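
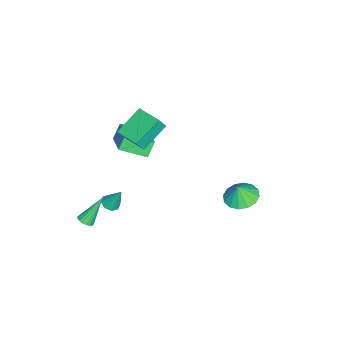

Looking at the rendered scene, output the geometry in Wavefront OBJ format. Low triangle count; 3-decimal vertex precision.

v -4.351 -2.407 0.03
v -3.94 -3.955 0.737
v -2.661 -1.569 0.882
v -2.25 -3.116 1.589
v -3.77 -2.664 -0.869
v -3.359 -4.211 -0.162
v -2.08 -1.825 -0.017
v -1.669 -3.373 0.69
v -0.589 -3.083 3.44
v -2.019 -2.239 4.405
v -0.95 -2.779 2.639
v -2.38 -1.935 3.603
v 0.28 -1.745 3.557
v -1.15 -0.901 4.521
v -0.081 -1.441 2.755
v -1.511 -0.597 3.72
v -0.893 3.814 -0.899
v 0.108 3.902 -1.072
v -0.707 3.646 0.099
v -0.054 4.391 -0.959
v -0.442 4.726 -0.83
v -0.95 4.817 -0.719
v -1.443 4.639 -0.657
v -1.789 4.24 -0.66
v -1.895 3.727 -0.727
v -1.733 3.238 -0.84
v -1.345 2.903 -0.969
v -0.837 2.812 -1.079
v -0.344 2.99 -1.142
v 0.002 3.389 -1.139
v 0.933 -3.094 -1.568
v 1.453 -2.886 -1.718
v 1.047 -2.426 -0.252
v 1.123 -2.612 -1.829
v 0.681 -2.619 -1.787
v 0.387 -2.905 -1.616
v 0.412 -3.301 -1.418
v 0.743 -3.576 -1.307
v 1.185 -3.568 -1.349
v 1.479 -3.283 -1.52
v 3.155 -3.83 -1.092
v 3.506 -4.045 -0.808
v 2.385 -3.07 0.432
v 3.598 -3.848 -0.86
v 3.601 -3.649 -0.958
v 3.517 -3.485 -1.082
v 3.36 -3.39 -1.209
v 3.163 -3.381 -1.312
v 2.965 -3.462 -1.372
v 2.804 -3.616 -1.377
v 2.713 -3.812 -1.325
v 2.709 -4.012 -1.227
v 2.794 -4.176 -1.102
v 2.95 -4.271 -0.976
v 3.147 -4.279 -0.872
v 3.346 -4.198 -0.812
f 2 4 1
f 5 2 1
f 1 4 3
f 3 5 1
f 2 8 4
f 6 2 5
f 6 8 2
f 4 8 3
f 7 5 3
f 3 8 7
f 7 6 5
f 8 6 7
f 10 12 9
f 13 10 9
f 9 12 11
f 11 13 9
f 10 16 12
f 14 10 13
f 14 16 10
f 12 16 11
f 15 13 11
f 11 16 15
f 15 14 13
f 16 14 15
f 18 17 20
f 18 20 19
f 20 17 21
f 20 21 19
f 21 17 22
f 21 22 19
f 22 17 23
f 22 23 19
f 23 17 24
f 23 24 19
f 24 17 25
f 24 25 19
f 25 17 26
f 25 26 19
f 26 17 27
f 26 27 19
f 27 17 28
f 27 28 19
f 28 17 29
f 28 29 19
f 29 17 30
f 29 30 19
f 30 17 18
f 30 18 19
f 32 31 34
f 32 34 33
f 34 31 35
f 34 35 33
f 35 31 36
f 35 36 33
f 36 31 37
f 36 37 33
f 37 31 38
f 37 38 33
f 38 31 39
f 38 39 33
f 39 31 40
f 39 40 33
f 40 31 32
f 40 32 33
f 42 41 44
f 42 44 43
f 44 41 45
f 44 45 43
f 45 41 46
f 45 46 43
f 46 41 47
f 46 47 43
f 47 41 48
f 47 48 43
f 48 41 49
f 48 49 43
f 49 41 50
f 49 50 43
f 50 41 51
f 50 51 43
f 51 41 52
f 51 52 43
f 52 41 53
f 52 53 43
f 53 41 54
f 53 54 43
f 54 41 55
f 54 55 43
f 55 41 56
f 55 56 43
f 56 41 42
f 56 42 43



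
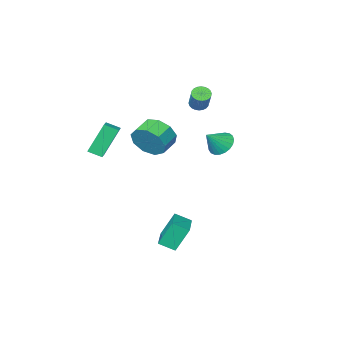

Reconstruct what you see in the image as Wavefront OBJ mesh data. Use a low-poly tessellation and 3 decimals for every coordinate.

v 0.772 -1.419 2.604
v 1.258 -1.804 3.476
v 0.294 -2.266 3.809
v -0.192 -1.881 2.936
v 0.986 -1.138 3.614
v 0.022 -1.601 3.947
v 0.614 -0.604 3.279
v -0.35 -1.067 3.612
v 0.316 -0.451 2.628
v -0.648 -0.914 2.961
v 0.231 -0.751 1.966
v -0.733 -1.213 2.299
v 0.4 -1.363 1.602
v -0.564 -1.826 1.935
v 0.742 -2.002 1.707
v -0.222 -2.464 2.04
v 1.099 -2.367 2.231
v 0.134 -2.83 2.564
v 1.302 -2.289 2.93
v 0.338 -2.752 3.263
v 1.152 2.174 -2.839
v 0.462 2.4 -1.47
v 2.124 3.569 -2.58
v 1.434 3.796 -1.211
v 1.826 1.624 -2.409
v 1.136 1.851 -1.04
v 2.798 3.02 -2.15
v 2.108 3.246 -0.781
v 2.857 -2.318 1.848
v 1.901 -2.26 3.569
v 3.35 -1.619 2.098
v 2.394 -1.562 3.819
v 3.426 -2.838 2.181
v 2.47 -2.781 3.902
v 3.919 -2.14 2.431
v 2.963 -2.082 4.152
v -4.143 -4.42 3.097
v -3.649 -4.662 3.12
v -3.283 -3.801 4.267
v -3.777 -3.56 4.243
v -3.61 -4.499 2.986
v -3.244 -3.639 4.133
v -3.652 -4.325 2.868
v -3.286 -3.464 4.015
v -3.769 -4.165 2.785
v -3.402 -3.304 3.932
v -3.942 -4.044 2.75
v -3.576 -3.183 3.897
v -4.146 -3.98 2.767
v -3.78 -3.119 3.914
v -4.35 -3.983 2.835
v -3.984 -3.123 3.982
v -4.522 -4.053 2.942
v -4.156 -3.192 4.089
v -4.637 -4.179 3.073
v -4.271 -3.318 4.22
v -4.676 -4.341 3.207
v -4.31 -3.481 4.354
v -4.634 -4.516 3.325
v -4.268 -3.655 4.472
v -4.518 -4.676 3.408
v -4.151 -3.815 4.555
v -4.344 -4.797 3.443
v -3.978 -3.936 4.59
v -4.14 -4.861 3.426
v -3.774 -4 4.573
v -3.936 -4.857 3.358
v -3.57 -3.997 4.505
v -3.764 -4.788 3.251
v -3.398 -3.927 4.398
v -3.517 -1.147 1.52
v -3.101 -0.606 1.048
v -2.543 -1.093 2.44
v -3.296 -0.397 1.242
v -3.529 -0.318 1.484
v -3.76 -0.382 1.732
v -3.949 -0.579 1.944
v -4.063 -0.874 2.082
v -4.083 -1.216 2.123
v -4.005 -1.546 2.06
v -3.842 -1.807 1.904
v -3.623 -1.954 1.681
v -3.386 -1.962 1.43
v -3.172 -1.828 1.195
v -3.017 -1.577 1.016
v -2.948 -1.252 0.925
v -2.978 -0.908 0.936
f 2 1 5
f 2 5 3
f 3 5 6
f 3 6 4
f 5 1 7
f 5 7 6
f 6 7 8
f 6 8 4
f 7 1 9
f 7 9 8
f 8 9 10
f 8 10 4
f 9 1 11
f 9 11 10
f 10 11 12
f 10 12 4
f 11 1 13
f 11 13 12
f 12 13 14
f 12 14 4
f 13 1 15
f 13 15 14
f 14 15 16
f 14 16 4
f 15 1 17
f 15 17 16
f 16 17 18
f 16 18 4
f 17 1 19
f 17 19 18
f 18 19 20
f 18 20 4
f 19 1 2
f 19 2 20
f 20 2 3
f 20 3 4
f 22 24 21
f 25 22 21
f 21 24 23
f 23 25 21
f 22 28 24
f 26 22 25
f 26 28 22
f 24 28 23
f 27 25 23
f 23 28 27
f 27 26 25
f 28 26 27
f 30 32 29
f 33 30 29
f 29 32 31
f 31 33 29
f 30 36 32
f 34 30 33
f 34 36 30
f 32 36 31
f 35 33 31
f 31 36 35
f 35 34 33
f 36 34 35
f 38 37 41
f 38 41 39
f 39 41 42
f 39 42 40
f 41 37 43
f 41 43 42
f 42 43 44
f 42 44 40
f 43 37 45
f 43 45 44
f 44 45 46
f 44 46 40
f 45 37 47
f 45 47 46
f 46 47 48
f 46 48 40
f 47 37 49
f 47 49 48
f 48 49 50
f 48 50 40
f 49 37 51
f 49 51 50
f 50 51 52
f 50 52 40
f 51 37 53
f 51 53 52
f 52 53 54
f 52 54 40
f 53 37 55
f 53 55 54
f 54 55 56
f 54 56 40
f 55 37 57
f 55 57 56
f 56 57 58
f 56 58 40
f 57 37 59
f 57 59 58
f 58 59 60
f 58 60 40
f 59 37 61
f 59 61 60
f 60 61 62
f 60 62 40
f 61 37 63
f 61 63 62
f 62 63 64
f 62 64 40
f 63 37 65
f 63 65 64
f 64 65 66
f 64 66 40
f 65 37 67
f 65 67 66
f 66 67 68
f 66 68 40
f 67 37 69
f 67 69 68
f 68 69 70
f 68 70 40
f 69 37 38
f 69 38 70
f 70 38 39
f 70 39 40
f 72 71 74
f 72 74 73
f 74 71 75
f 74 75 73
f 75 71 76
f 75 76 73
f 76 71 77
f 76 77 73
f 77 71 78
f 77 78 73
f 78 71 79
f 78 79 73
f 79 71 80
f 79 80 73
f 80 71 81
f 80 81 73
f 81 71 82
f 81 82 73
f 82 71 83
f 82 83 73
f 83 71 84
f 83 84 73
f 84 71 85
f 84 85 73
f 85 71 86
f 85 86 73
f 86 71 87
f 86 87 73
f 87 71 72
f 87 72 73



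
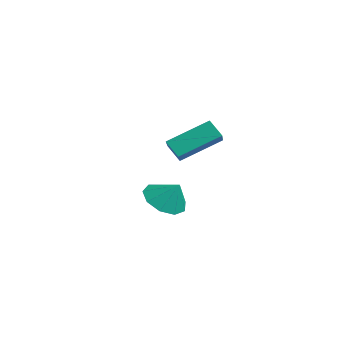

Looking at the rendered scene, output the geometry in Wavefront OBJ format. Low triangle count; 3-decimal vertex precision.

v 2.711 -3.367 0.075
v 3.773 -3.882 0.689
v 2.96 -1.789 0.966
v 4.022 -2.303 1.58
v 3.198 -3.097 -0.54
v 4.26 -3.611 0.074
v 3.447 -1.518 0.351
v 4.509 -2.033 0.965
v -0.863 -2.002 -4.046
v -0.405 -1.349 -4.615
v -0.277 -1.618 -3.134
v -0.967 -1.081 -4.366
v -1.481 -1.245 -3.967
v -1.705 -1.762 -3.605
v -1.536 -2.392 -3.449
v -1.052 -2.839 -3.572
v -0.48 -2.894 -3.917
v -0.087 -2.532 -4.322
v -0.058 -1.922 -4.598
f 2 4 1
f 5 2 1
f 1 4 3
f 3 5 1
f 2 8 4
f 6 2 5
f 6 8 2
f 4 8 3
f 7 5 3
f 3 8 7
f 7 6 5
f 8 6 7
f 10 9 12
f 10 12 11
f 12 9 13
f 12 13 11
f 13 9 14
f 13 14 11
f 14 9 15
f 14 15 11
f 15 9 16
f 15 16 11
f 16 9 17
f 16 17 11
f 17 9 18
f 17 18 11
f 18 9 19
f 18 19 11
f 19 9 10
f 19 10 11



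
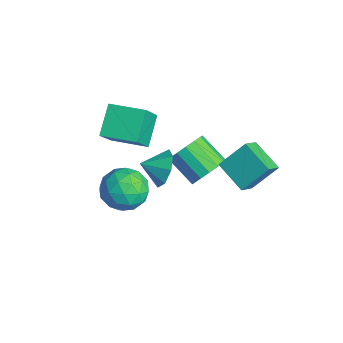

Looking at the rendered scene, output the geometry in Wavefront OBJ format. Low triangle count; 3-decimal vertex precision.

v -4.662 -1.097 3.629
v -3.8 -1.933 5.102
v -3.468 0.313 3.733
v -2.607 -0.524 5.205
v -3.573 -1.936 2.515
v -2.712 -2.773 3.987
v -2.38 -0.527 2.618
v -1.518 -1.363 4.091
v -1.778 -1.578 1.37
v -0.774 -1.448 0.671
v -0.926 -3.112 2.309
v 0.078 -2.982 1.61
v -0.201 -2.129 2.451
v -0.727 -1.181 1.871
v -0.973 -3.379 1.109
v -1.499 -2.431 0.529
v -0.276 -2.561 0.51
v 0.201 -1.788 1.34
v -1.901 -2.772 1.64
v -1.424 -1.999 2.47
v -1.351 -1.378 0.938
v -0.349 -3.182 2.042
v -0.513 -2.681 2.536
v 0.077 -2.604 2.126
v -1.323 -1.221 1.644
v -0.733 -1.145 1.233
v -0.396 -1.545 2.279
v -0.967 -3.415 1.747
v -0.377 -3.339 1.336
v -1.777 -1.956 0.854
v -1.187 -1.879 0.444
v -1.304 -3.015 0.701
v -0.468 -1.956 0.433
v 0.033 -2.858 0.984
v -0.585 -3.091 0.69
v -0.894 -2.534 0.349
v -0.188 -1.502 0.92
v 0.313 -2.404 1.472
v 0.149 -1.902 1.967
v -0.16 -1.345 1.626
v 0.105 -2.156 0.826
v -2.013 -2.156 1.508
v -1.512 -3.058 2.06
v -1.54 -3.215 1.354
v -1.849 -2.658 1.013
v -1.733 -1.702 1.996
v -1.232 -2.604 2.547
v -0.806 -2.026 2.631
v -1.115 -1.469 2.29
v -1.805 -2.404 2.154
v -0.148 2.583 2.398
v -0.005 3.815 3.646
v 1.364 3.087 1.726
v 1.508 4.32 2.974
v 0.412 1.82 3.086
v 0.556 3.053 4.334
v 1.925 2.325 2.414
v 2.068 3.557 3.662
v -3.126 0.486 -0.167
v -2.261 0.542 0.494
v -3.434 -0.586 0.327
v -2.942 0.892 0.828
v -3.73 1.003 0.578
v -4.164 0.812 -0.108
v -3.99 0.43 -0.829
v -3.31 0.08 -1.162
v -2.522 -0.031 -0.913
v -2.087 0.16 -0.227
v -2.788 2.697 -0.983
v -2.279 2.932 -0.095
v -3.644 2.238 0.871
v -4.152 2.003 -0.017
v -2.58 3.371 -0.205
v -3.945 2.677 0.761
v -2.937 3.629 -0.523
v -4.302 2.935 0.442
v -3.254 3.638 -0.965
v -4.618 2.943 0.001
v -3.446 3.394 -1.411
v -4.81 2.7 -0.446
v -3.461 2.964 -1.743
v -4.826 2.269 -0.777
v -3.296 2.462 -1.871
v -4.661 1.768 -0.905
v -2.995 2.023 -1.761
v -4.36 1.329 -0.795
v -2.638 1.765 -1.442
v -4.003 1.071 -0.477
v -2.322 1.757 -1.001
v -3.686 1.062 -0.035
v -2.13 2 -0.554
v -3.494 1.306 0.411
v -2.114 2.431 -0.223
v -3.479 1.736 0.743
f 2 4 1
f 5 2 1
f 1 4 3
f 3 5 1
f 2 8 4
f 6 2 5
f 6 8 2
f 4 8 3
f 7 5 3
f 3 8 7
f 7 6 5
f 8 6 7
f 9 46 25
f 46 20 49
f 25 49 14
f 46 49 25
f 9 25 21
f 25 14 26
f 21 26 10
f 25 26 21
f 9 21 30
f 21 10 31
f 30 31 16
f 21 31 30
f 9 30 42
f 30 16 45
f 42 45 19
f 30 45 42
f 9 42 46
f 42 19 50
f 46 50 20
f 42 50 46
f 10 26 37
f 26 14 40
f 37 40 18
f 26 40 37
f 14 49 27
f 49 20 48
f 27 48 13
f 49 48 27
f 20 50 47
f 50 19 43
f 47 43 11
f 50 43 47
f 19 45 44
f 45 16 32
f 44 32 15
f 45 32 44
f 16 31 36
f 31 10 33
f 36 33 17
f 31 33 36
f 12 38 24
f 38 18 39
f 24 39 13
f 38 39 24
f 12 24 22
f 24 13 23
f 22 23 11
f 24 23 22
f 12 22 29
f 22 11 28
f 29 28 15
f 22 28 29
f 12 29 34
f 29 15 35
f 34 35 17
f 29 35 34
f 12 34 38
f 34 17 41
f 38 41 18
f 34 41 38
f 13 39 27
f 39 18 40
f 27 40 14
f 39 40 27
f 11 23 47
f 23 13 48
f 47 48 20
f 23 48 47
f 15 28 44
f 28 11 43
f 44 43 19
f 28 43 44
f 17 35 36
f 35 15 32
f 36 32 16
f 35 32 36
f 18 41 37
f 41 17 33
f 37 33 10
f 41 33 37
f 52 54 51
f 55 52 51
f 51 54 53
f 53 55 51
f 52 58 54
f 56 52 55
f 56 58 52
f 54 58 53
f 57 55 53
f 53 58 57
f 57 56 55
f 58 56 57
f 60 59 62
f 60 62 61
f 62 59 63
f 62 63 61
f 63 59 64
f 63 64 61
f 64 59 65
f 64 65 61
f 65 59 66
f 65 66 61
f 66 59 67
f 66 67 61
f 67 59 68
f 67 68 61
f 68 59 60
f 68 60 61
f 70 69 73
f 70 73 71
f 71 73 74
f 71 74 72
f 73 69 75
f 73 75 74
f 74 75 76
f 74 76 72
f 75 69 77
f 75 77 76
f 76 77 78
f 76 78 72
f 77 69 79
f 77 79 78
f 78 79 80
f 78 80 72
f 79 69 81
f 79 81 80
f 80 81 82
f 80 82 72
f 81 69 83
f 81 83 82
f 82 83 84
f 82 84 72
f 83 69 85
f 83 85 84
f 84 85 86
f 84 86 72
f 85 69 87
f 85 87 86
f 86 87 88
f 86 88 72
f 87 69 89
f 87 89 88
f 88 89 90
f 88 90 72
f 89 69 91
f 89 91 90
f 90 91 92
f 90 92 72
f 91 69 93
f 91 93 92
f 92 93 94
f 92 94 72
f 93 69 70
f 93 70 94
f 94 70 71
f 94 71 72



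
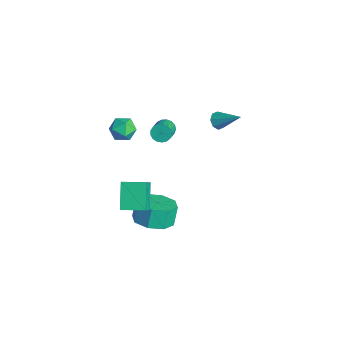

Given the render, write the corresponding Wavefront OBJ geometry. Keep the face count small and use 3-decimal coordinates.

v -2.122 2.95 1.659
v -1.875 3.158 1.227
v -1.078 3.71 2.621
v -2.179 3.4 1.366
v -2.45 3.379 1.677
v -2.529 3.107 1.978
v -2.37 2.743 2.092
v -2.066 2.501 1.953
v -1.795 2.522 1.642
v -1.716 2.794 1.341
v 2.966 -4.486 2.51
v 1.952 -4.002 3.533
v 2.382 -4.038 1.719
v 1.368 -3.553 2.743
v 3.592 -3.447 2.637
v 2.578 -2.962 3.661
v 3.008 -2.998 1.847
v 1.994 -2.514 2.87
v 1.167 -2.056 -1.379
v 2.185 -1.911 -1.121
v 1.871 -1.558 -0.083
v 0.853 -1.704 -0.341
v 1.849 -1.248 -1.447
v 1.536 -0.896 -0.409
v 1.114 -1.059 -1.733
v 0.8 -0.706 -0.696
v 0.41 -1.454 -1.812
v 0.096 -1.101 -0.774
v 0.149 -2.202 -1.637
v -0.165 -1.849 -0.599
v 0.484 -2.864 -1.311
v 0.171 -2.512 -0.273
v 1.22 -3.054 -1.024
v 0.906 -2.701 0.013
v 1.924 -2.659 -0.946
v 1.61 -2.306 0.092
v -2.021 -2.377 3.851
v -1.468 -1.93 3.622
v -1.212 -3.13 4.338
v -0.659 -2.683 4.109
v -1.12 -2.458 4.651
v -1.62 -1.993 4.35
v -1.06 -3.067 3.61
v -1.56 -2.602 3.309
v -0.874 -2.357 3.473
v -0.911 -1.981 4.116
v -1.769 -3.079 3.844
v -1.806 -2.703 4.487
v -2.801 0.348 1.45
v -2.508 0.273 0.991
v -1.685 -0.303 1.611
v -1.979 -0.228 2.07
v -2.419 0.502 1.086
v -1.596 -0.074 1.705
v -2.418 0.695 1.264
v -1.595 0.12 1.884
v -2.505 0.809 1.485
v -1.682 0.234 2.104
v -2.659 0.818 1.698
v -1.836 0.242 2.317
v -2.846 0.719 1.854
v -2.023 0.143 2.474
v -3.023 0.534 1.918
v -2.2 -0.041 2.537
v -3.149 0.307 1.874
v -2.326 -0.268 2.494
v -3.196 0.09 1.734
v -2.373 -0.486 2.353
v -3.152 -0.069 1.528
v -2.329 -0.645 2.148
v -3.028 -0.132 1.305
v -2.205 -0.708 1.925
v -2.852 -0.085 1.115
v -2.029 -0.661 1.734
v -2.664 0.061 1.001
v -1.841 -0.515 1.621
f 2 1 4
f 2 4 3
f 4 1 5
f 4 5 3
f 5 1 6
f 5 6 3
f 6 1 7
f 6 7 3
f 7 1 8
f 7 8 3
f 8 1 9
f 8 9 3
f 9 1 10
f 9 10 3
f 10 1 2
f 10 2 3
f 12 14 11
f 15 12 11
f 11 14 13
f 13 15 11
f 12 18 14
f 16 12 15
f 16 18 12
f 14 18 13
f 17 15 13
f 13 18 17
f 17 16 15
f 18 16 17
f 20 19 23
f 20 23 21
f 21 23 24
f 21 24 22
f 23 19 25
f 23 25 24
f 24 25 26
f 24 26 22
f 25 19 27
f 25 27 26
f 26 27 28
f 26 28 22
f 27 19 29
f 27 29 28
f 28 29 30
f 28 30 22
f 29 19 31
f 29 31 30
f 30 31 32
f 30 32 22
f 31 19 33
f 31 33 32
f 32 33 34
f 32 34 22
f 33 19 35
f 33 35 34
f 34 35 36
f 34 36 22
f 35 19 20
f 35 20 36
f 36 20 21
f 36 21 22
f 37 48 42
f 37 42 38
f 37 38 44
f 37 44 47
f 37 47 48
f 38 42 46
f 42 48 41
f 48 47 39
f 47 44 43
f 44 38 45
f 40 46 41
f 40 41 39
f 40 39 43
f 40 43 45
f 40 45 46
f 41 46 42
f 39 41 48
f 43 39 47
f 45 43 44
f 46 45 38
f 50 49 53
f 50 53 51
f 51 53 54
f 51 54 52
f 53 49 55
f 53 55 54
f 54 55 56
f 54 56 52
f 55 49 57
f 55 57 56
f 56 57 58
f 56 58 52
f 57 49 59
f 57 59 58
f 58 59 60
f 58 60 52
f 59 49 61
f 59 61 60
f 60 61 62
f 60 62 52
f 61 49 63
f 61 63 62
f 62 63 64
f 62 64 52
f 63 49 65
f 63 65 64
f 64 65 66
f 64 66 52
f 65 49 67
f 65 67 66
f 66 67 68
f 66 68 52
f 67 49 69
f 67 69 68
f 68 69 70
f 68 70 52
f 69 49 71
f 69 71 70
f 70 71 72
f 70 72 52
f 71 49 73
f 71 73 72
f 72 73 74
f 72 74 52
f 73 49 75
f 73 75 74
f 74 75 76
f 74 76 52
f 75 49 50
f 75 50 76
f 76 50 51
f 76 51 52



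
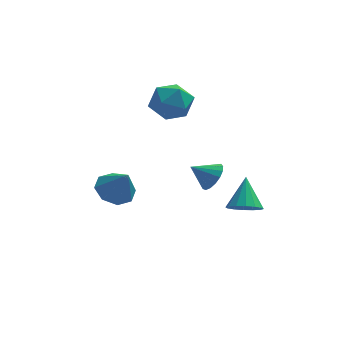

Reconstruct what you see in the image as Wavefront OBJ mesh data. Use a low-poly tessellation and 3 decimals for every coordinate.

v 1.672 1.155 -0.86
v 2.052 1.567 -0.303
v 0.708 1.125 -0.18
v 1.891 1.833 -0.519
v 1.681 1.943 -0.813
v 1.468 1.873 -1.118
v 1.302 1.638 -1.363
v 1.221 1.293 -1.494
v 1.243 0.916 -1.479
v 1.364 0.593 -1.322
v 1.555 0.4 -1.059
v 1.773 0.379 -0.751
v 1.968 0.536 -0.468
v 2.095 0.835 -0.274
v 2.125 1.207 -0.215
v 2.85 -2.774 -0.112
v 3.254 -3.29 0.329
v 2.95 -1.686 1.072
v 3.538 -3.086 0.117
v 3.638 -2.798 -0.156
v 3.527 -2.504 -0.417
v 3.234 -2.282 -0.596
v 2.838 -2.191 -0.646
v 2.445 -2.257 -0.552
v 2.161 -2.461 -0.34
v 2.061 -2.749 -0.067
v 2.173 -3.043 0.194
v 2.465 -3.265 0.373
v 2.861 -3.356 0.422
v -0.696 3.329 3.056
v 0.149 3.278 3.749
v -0.349 1.682 2.511
v 0.496 1.631 3.204
v -0.527 1.651 3.59
v -0.742 2.669 3.926
v 0.542 2.291 2.334
v 0.327 3.309 2.67
v 0.914 2.637 3.302
v 0.253 2.241 4.079
v -0.453 2.719 2.181
v -1.114 2.323 2.958
v -2.601 2.236 -2.365
v -2.037 3.042 -2.251
v -1.999 1.624 -1.015
v -2.714 3.112 -1.918
v -3.325 2.668 -1.847
v -3.511 1.972 -2.08
v -3.164 1.43 -2.48
v -2.487 1.36 -2.813
v -1.876 1.804 -2.884
v -1.69 2.5 -2.651
f 2 1 4
f 2 4 3
f 4 1 5
f 4 5 3
f 5 1 6
f 5 6 3
f 6 1 7
f 6 7 3
f 7 1 8
f 7 8 3
f 8 1 9
f 8 9 3
f 9 1 10
f 9 10 3
f 10 1 11
f 10 11 3
f 11 1 12
f 11 12 3
f 12 1 13
f 12 13 3
f 13 1 14
f 13 14 3
f 14 1 15
f 14 15 3
f 15 1 2
f 15 2 3
f 17 16 19
f 17 19 18
f 19 16 20
f 19 20 18
f 20 16 21
f 20 21 18
f 21 16 22
f 21 22 18
f 22 16 23
f 22 23 18
f 23 16 24
f 23 24 18
f 24 16 25
f 24 25 18
f 25 16 26
f 25 26 18
f 26 16 27
f 26 27 18
f 27 16 28
f 27 28 18
f 28 16 29
f 28 29 18
f 29 16 17
f 29 17 18
f 30 41 35
f 30 35 31
f 30 31 37
f 30 37 40
f 30 40 41
f 31 35 39
f 35 41 34
f 41 40 32
f 40 37 36
f 37 31 38
f 33 39 34
f 33 34 32
f 33 32 36
f 33 36 38
f 33 38 39
f 34 39 35
f 32 34 41
f 36 32 40
f 38 36 37
f 39 38 31
f 43 42 45
f 43 45 44
f 45 42 46
f 45 46 44
f 46 42 47
f 46 47 44
f 47 42 48
f 47 48 44
f 48 42 49
f 48 49 44
f 49 42 50
f 49 50 44
f 50 42 51
f 50 51 44
f 51 42 43
f 51 43 44



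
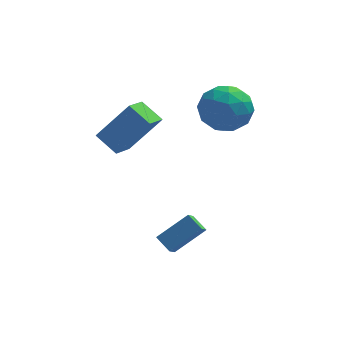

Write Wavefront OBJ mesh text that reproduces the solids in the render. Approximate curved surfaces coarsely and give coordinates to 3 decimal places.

v 2.442 2.038 2.851
v 3.16 2.174 3.854
v 1.84 0.246 3.526
v 2.558 0.382 4.529
v 1.553 1.095 4.384
v 1.925 2.203 3.967
v 3.075 0.217 3.413
v 3.447 1.325 2.996
v 3.551 1.049 4.201
v 2.61 1.591 4.801
v 2.39 0.829 2.579
v 1.449 1.371 3.179
v 2.854 2.263 3.294
v 2.146 0.157 4.086
v 1.555 0.576 4.001
v 1.977 0.656 4.591
v 2.128 2.28 3.36
v 2.55 2.36 3.949
v 1.605 1.726 4.261
v 2.45 0.06 3.431
v 2.872 0.14 4.02
v 3.023 1.764 2.789
v 3.445 1.844 3.379
v 3.395 0.694 3.119
v 3.506 1.682 4.087
v 3.152 0.628 4.483
v 3.456 0.532 3.827
v 3.675 1.183 3.582
v 2.953 2.001 4.44
v 2.599 0.947 4.836
v 2.008 1.366 4.751
v 2.227 2.017 4.506
v 3.183 1.339 4.644
v 2.401 1.473 2.544
v 2.047 0.419 2.94
v 2.773 0.403 2.874
v 2.992 1.054 2.629
v 1.848 1.792 2.897
v 1.494 0.738 3.293
v 1.325 1.237 3.798
v 1.544 1.888 3.553
v 1.817 1.081 2.736
v -1.461 0.421 1.807
v -1.976 -0.637 2.311
v -2.289 1.114 2.415
v -2.804 0.057 2.919
v -0.096 0.563 3.501
v -0.611 -0.494 4.005
v -0.924 1.257 4.109
v -1.439 0.199 4.613
v 0.338 -3.021 -1.959
v 0.124 -3.601 -1.406
v -0.181 -2.448 -1.56
v -0.395 -3.028 -1.006
v 1.615 -2.552 -0.974
v 1.401 -3.132 -0.42
v 1.096 -1.979 -0.574
v 0.882 -2.559 -0.021
f 1 38 17
f 38 12 41
f 17 41 6
f 38 41 17
f 1 17 13
f 17 6 18
f 13 18 2
f 17 18 13
f 1 13 22
f 13 2 23
f 22 23 8
f 13 23 22
f 1 22 34
f 22 8 37
f 34 37 11
f 22 37 34
f 1 34 38
f 34 11 42
f 38 42 12
f 34 42 38
f 2 18 29
f 18 6 32
f 29 32 10
f 18 32 29
f 6 41 19
f 41 12 40
f 19 40 5
f 41 40 19
f 12 42 39
f 42 11 35
f 39 35 3
f 42 35 39
f 11 37 36
f 37 8 24
f 36 24 7
f 37 24 36
f 8 23 28
f 23 2 25
f 28 25 9
f 23 25 28
f 4 30 16
f 30 10 31
f 16 31 5
f 30 31 16
f 4 16 14
f 16 5 15
f 14 15 3
f 16 15 14
f 4 14 21
f 14 3 20
f 21 20 7
f 14 20 21
f 4 21 26
f 21 7 27
f 26 27 9
f 21 27 26
f 4 26 30
f 26 9 33
f 30 33 10
f 26 33 30
f 5 31 19
f 31 10 32
f 19 32 6
f 31 32 19
f 3 15 39
f 15 5 40
f 39 40 12
f 15 40 39
f 7 20 36
f 20 3 35
f 36 35 11
f 20 35 36
f 9 27 28
f 27 7 24
f 28 24 8
f 27 24 28
f 10 33 29
f 33 9 25
f 29 25 2
f 33 25 29
f 44 46 43
f 47 44 43
f 43 46 45
f 45 47 43
f 44 50 46
f 48 44 47
f 48 50 44
f 46 50 45
f 49 47 45
f 45 50 49
f 49 48 47
f 50 48 49
f 52 54 51
f 55 52 51
f 51 54 53
f 53 55 51
f 52 58 54
f 56 52 55
f 56 58 52
f 54 58 53
f 57 55 53
f 53 58 57
f 57 56 55
f 58 56 57



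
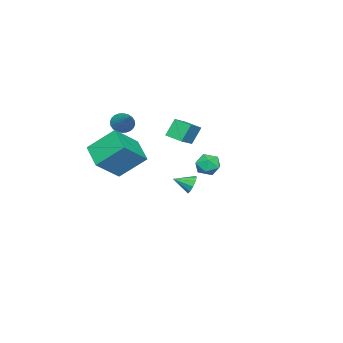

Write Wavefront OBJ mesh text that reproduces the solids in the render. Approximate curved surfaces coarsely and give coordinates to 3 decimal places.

v 1.84 -2.802 -0.02
v 0.743 -3.864 0.633
v 1.28 -1.427 1.276
v 0.184 -2.489 1.928
v 3.236 -3.451 1.272
v 2.14 -4.513 1.924
v 2.677 -2.076 2.567
v 1.58 -3.138 3.22
v -4.65 -1.873 1.636
v -3.374 -1.937 2.323
v -4.482 -0.849 1.42
v -3.207 -0.912 2.107
v -4.093 -2.188 0.573
v -2.818 -2.251 1.26
v -3.926 -1.163 0.357
v -2.65 -1.227 1.044
v -3.382 -0.91 -2.529
v -2.983 -0.974 -3.038
v -2.978 -1.87 -2.091
v -2.79 -0.763 -2.754
v -2.824 -0.609 -2.385
v -3.071 -0.57 -2.071
v -3.437 -0.66 -1.931
v -3.782 -0.846 -2.02
v -3.974 -1.056 -2.303
v -3.94 -1.211 -2.673
v -3.693 -1.25 -2.987
v -3.328 -1.159 -3.127
v -1.074 -3.978 2.563
v -0.583 -4.455 2.471
v 0.134 -2.942 3.637
v -0.537 -4.291 2.262
v -0.573 -4.08 2.099
v -0.686 -3.853 2.006
v -0.857 -3.646 1.999
v -1.061 -3.489 2.077
v -1.268 -3.407 2.229
v -1.444 -3.411 2.432
v -1.565 -3.502 2.655
v -1.61 -3.666 2.864
v -1.574 -3.877 3.027
v -1.462 -4.104 3.12
v -1.29 -4.311 3.127
v -1.086 -4.468 3.049
v -0.88 -4.55 2.897
v -0.703 -4.546 2.694
v 3.033 3.394 2.405
v 3.711 3.626 2.613
v 3.349 2.254 2.647
v 4.027 2.486 2.855
v 3.432 2.653 3.272
v 3.236 3.358 3.123
v 3.824 2.522 2.137
v 3.628 3.227 1.988
v 4.2 3.087 2.447
v 3.957 3.169 3.149
v 3.103 2.711 2.111
v 2.86 2.793 2.813
f 2 4 1
f 5 2 1
f 1 4 3
f 3 5 1
f 2 8 4
f 6 2 5
f 6 8 2
f 4 8 3
f 7 5 3
f 3 8 7
f 7 6 5
f 8 6 7
f 10 12 9
f 13 10 9
f 9 12 11
f 11 13 9
f 10 16 12
f 14 10 13
f 14 16 10
f 12 16 11
f 15 13 11
f 11 16 15
f 15 14 13
f 16 14 15
f 18 17 20
f 18 20 19
f 20 17 21
f 20 21 19
f 21 17 22
f 21 22 19
f 22 17 23
f 22 23 19
f 23 17 24
f 23 24 19
f 24 17 25
f 24 25 19
f 25 17 26
f 25 26 19
f 26 17 27
f 26 27 19
f 27 17 28
f 27 28 19
f 28 17 18
f 28 18 19
f 30 29 32
f 30 32 31
f 32 29 33
f 32 33 31
f 33 29 34
f 33 34 31
f 34 29 35
f 34 35 31
f 35 29 36
f 35 36 31
f 36 29 37
f 36 37 31
f 37 29 38
f 37 38 31
f 38 29 39
f 38 39 31
f 39 29 40
f 39 40 31
f 40 29 41
f 40 41 31
f 41 29 42
f 41 42 31
f 42 29 43
f 42 43 31
f 43 29 44
f 43 44 31
f 44 29 45
f 44 45 31
f 45 29 46
f 45 46 31
f 46 29 30
f 46 30 31
f 47 58 52
f 47 52 48
f 47 48 54
f 47 54 57
f 47 57 58
f 48 52 56
f 52 58 51
f 58 57 49
f 57 54 53
f 54 48 55
f 50 56 51
f 50 51 49
f 50 49 53
f 50 53 55
f 50 55 56
f 51 56 52
f 49 51 58
f 53 49 57
f 55 53 54
f 56 55 48



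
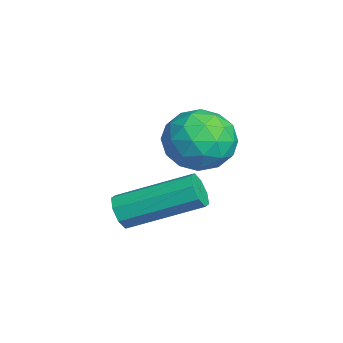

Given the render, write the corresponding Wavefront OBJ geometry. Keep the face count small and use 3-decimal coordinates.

v -4.92 -1.864 2.97
v -4.369 -1.41 2.183
v -3.451 -2.35 3.717
v -2.9 -1.896 2.93
v -3.436 -1.292 3.621
v -4.344 -0.992 3.159
v -3.476 -2.768 2.741
v -4.384 -2.468 2.279
v -3.477 -1.968 2.042
v -3.452 -1.057 2.586
v -4.368 -2.703 3.314
v -4.343 -1.792 3.858
v -4.773 -1.594 2.511
v -3.047 -2.166 3.389
v -3.361 -1.811 3.795
v -3.038 -1.544 3.333
v -4.758 -1.349 3.084
v -4.435 -1.082 2.622
v -3.886 -1.013 3.467
v -3.385 -2.678 3.278
v -3.062 -2.411 2.816
v -4.782 -2.216 2.567
v -4.459 -1.949 2.105
v -3.934 -2.747 2.433
v -3.926 -1.656 1.965
v -3.062 -1.941 2.405
v -3.401 -2.454 2.293
v -3.934 -2.277 2.022
v -3.911 -1.12 2.285
v -3.048 -1.405 2.724
v -3.362 -1.051 3.13
v -3.896 -0.874 2.859
v -3.387 -1.448 2.202
v -4.772 -2.355 3.176
v -3.909 -2.64 3.615
v -3.924 -2.886 3.041
v -4.458 -2.709 2.77
v -4.758 -1.819 3.495
v -3.894 -2.104 3.935
v -3.886 -1.483 3.878
v -4.419 -1.306 3.607
v -4.433 -2.312 3.698
v -1.563 -4.117 1.783
v -1.201 -4.339 2.132
v -0.855 -2.406 3.006
v -1.217 -2.183 2.657
v -1.021 -4.21 1.774
v -0.675 -2.276 2.648
v -1.159 -4.026 1.421
v -0.813 -2.092 2.295
v -1.534 -3.895 1.28
v -1.187 -1.961 2.155
v -1.925 -3.894 1.434
v -1.579 -1.961 2.308
v -2.105 -4.024 1.792
v -1.759 -2.09 2.666
v -1.967 -4.208 2.145
v -1.621 -2.274 3.019
v -1.593 -4.339 2.285
v -1.246 -2.405 3.16
f 1 38 17
f 38 12 41
f 17 41 6
f 38 41 17
f 1 17 13
f 17 6 18
f 13 18 2
f 17 18 13
f 1 13 22
f 13 2 23
f 22 23 8
f 13 23 22
f 1 22 34
f 22 8 37
f 34 37 11
f 22 37 34
f 1 34 38
f 34 11 42
f 38 42 12
f 34 42 38
f 2 18 29
f 18 6 32
f 29 32 10
f 18 32 29
f 6 41 19
f 41 12 40
f 19 40 5
f 41 40 19
f 12 42 39
f 42 11 35
f 39 35 3
f 42 35 39
f 11 37 36
f 37 8 24
f 36 24 7
f 37 24 36
f 8 23 28
f 23 2 25
f 28 25 9
f 23 25 28
f 4 30 16
f 30 10 31
f 16 31 5
f 30 31 16
f 4 16 14
f 16 5 15
f 14 15 3
f 16 15 14
f 4 14 21
f 14 3 20
f 21 20 7
f 14 20 21
f 4 21 26
f 21 7 27
f 26 27 9
f 21 27 26
f 4 26 30
f 26 9 33
f 30 33 10
f 26 33 30
f 5 31 19
f 31 10 32
f 19 32 6
f 31 32 19
f 3 15 39
f 15 5 40
f 39 40 12
f 15 40 39
f 7 20 36
f 20 3 35
f 36 35 11
f 20 35 36
f 9 27 28
f 27 7 24
f 28 24 8
f 27 24 28
f 10 33 29
f 33 9 25
f 29 25 2
f 33 25 29
f 44 43 47
f 44 47 45
f 45 47 48
f 45 48 46
f 47 43 49
f 47 49 48
f 48 49 50
f 48 50 46
f 49 43 51
f 49 51 50
f 50 51 52
f 50 52 46
f 51 43 53
f 51 53 52
f 52 53 54
f 52 54 46
f 53 43 55
f 53 55 54
f 54 55 56
f 54 56 46
f 55 43 57
f 55 57 56
f 56 57 58
f 56 58 46
f 57 43 59
f 57 59 58
f 58 59 60
f 58 60 46
f 59 43 44
f 59 44 60
f 60 44 45
f 60 45 46



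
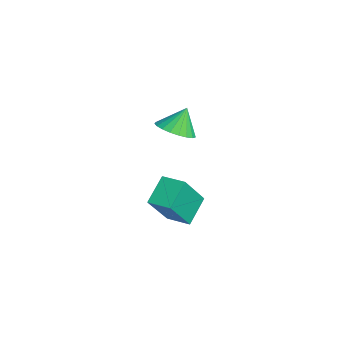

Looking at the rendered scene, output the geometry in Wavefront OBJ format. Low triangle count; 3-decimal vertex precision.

v -0.685 -1.073 -2.046
v 0.119 -2.067 -0.342
v 0.099 -0.333 -1.984
v 0.903 -1.327 -0.28
v 0.137 -1.873 -2.9
v 0.941 -2.867 -1.196
v 0.921 -1.133 -2.838
v 1.725 -2.127 -1.134
v 0.676 -1.676 2.661
v 1.118 -2.298 3.079
v 0.444 -1.144 3.699
v 1.377 -2.054 3.011
v 1.514 -1.745 2.884
v 1.507 -1.424 2.717
v 1.356 -1.146 2.541
v 1.087 -0.96 2.386
v 0.748 -0.898 2.278
v 0.396 -0.971 2.236
v 0.092 -1.165 2.268
v -0.11 -1.448 2.367
v -0.177 -1.77 2.518
v -0.096 -2.076 2.693
v 0.119 -2.313 2.862
v 0.43 -2.44 2.997
v 0.783 -2.435 3.073
f 2 4 1
f 5 2 1
f 1 4 3
f 3 5 1
f 2 8 4
f 6 2 5
f 6 8 2
f 4 8 3
f 7 5 3
f 3 8 7
f 7 6 5
f 8 6 7
f 10 9 12
f 10 12 11
f 12 9 13
f 12 13 11
f 13 9 14
f 13 14 11
f 14 9 15
f 14 15 11
f 15 9 16
f 15 16 11
f 16 9 17
f 16 17 11
f 17 9 18
f 17 18 11
f 18 9 19
f 18 19 11
f 19 9 20
f 19 20 11
f 20 9 21
f 20 21 11
f 21 9 22
f 21 22 11
f 22 9 23
f 22 23 11
f 23 9 24
f 23 24 11
f 24 9 25
f 24 25 11
f 25 9 10
f 25 10 11



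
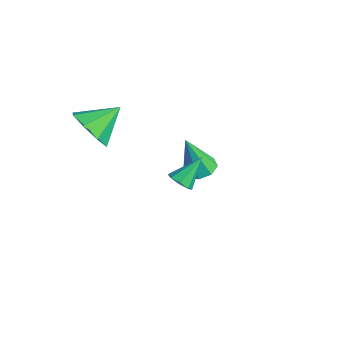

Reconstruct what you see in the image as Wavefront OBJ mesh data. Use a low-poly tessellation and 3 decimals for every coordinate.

v -1.914 3.134 -1.221
v -1.206 3.19 -1.101
v -2.186 2.586 0.641
v -1.475 3.661 -1.002
v -2.001 3.823 -1.031
v -2.476 3.582 -1.171
v -2.622 3.078 -1.341
v -2.353 2.607 -1.44
v -1.828 2.445 -1.411
v -1.352 2.686 -1.271
v 2.531 -0.63 3.528
v 3.069 -0.629 3.576
v 2.449 0.37 4.432
v 2.936 -0.372 3.28
v 2.565 -0.267 3.13
v 2.175 -0.374 3.213
v 1.993 -0.631 3.481
v 2.126 -0.887 3.776
v 2.496 -0.993 3.927
v 2.887 -0.886 3.843
v -2.305 -1.609 3.263
v -1.944 -1.119 2.419
v -2.235 -0.291 4.057
v -2.738 -1.104 2.464
v -3.279 -1.384 2.976
v -3.249 -1.796 3.656
v -2.666 -2.098 4.106
v -1.872 -2.114 4.062
v -1.331 -1.833 3.55
v -1.361 -1.421 2.869
f 2 1 4
f 2 4 3
f 4 1 5
f 4 5 3
f 5 1 6
f 5 6 3
f 6 1 7
f 6 7 3
f 7 1 8
f 7 8 3
f 8 1 9
f 8 9 3
f 9 1 10
f 9 10 3
f 10 1 2
f 10 2 3
f 12 11 14
f 12 14 13
f 14 11 15
f 14 15 13
f 15 11 16
f 15 16 13
f 16 11 17
f 16 17 13
f 17 11 18
f 17 18 13
f 18 11 19
f 18 19 13
f 19 11 20
f 19 20 13
f 20 11 12
f 20 12 13
f 22 21 24
f 22 24 23
f 24 21 25
f 24 25 23
f 25 21 26
f 25 26 23
f 26 21 27
f 26 27 23
f 27 21 28
f 27 28 23
f 28 21 29
f 28 29 23
f 29 21 30
f 29 30 23
f 30 21 22
f 30 22 23



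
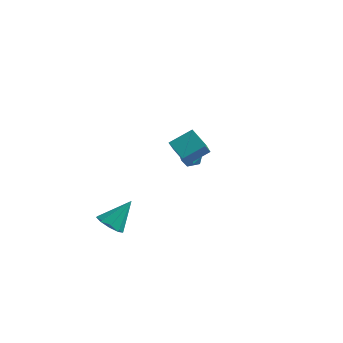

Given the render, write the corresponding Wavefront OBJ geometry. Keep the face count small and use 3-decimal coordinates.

v -1.072 3.385 -1.563
v -0.337 3.136 -1.504
v -1.363 2.784 -0.496
v -0.628 2.535 -0.437
v -0.792 3.289 -0.34
v -0.612 3.661 -0.999
v -1.088 2.259 -1.001
v -0.908 2.631 -1.66
v -0.347 2.44 -1.156
v -0.164 3.077 -0.747
v -1.536 2.843 -1.253
v -1.353 3.48 -0.844
v 1.746 -3.231 4.209
v 2.554 -2.079 4.971
v 1.128 -1.858 2.788
v 1.937 -0.706 3.549
v 2.863 -3.514 3.451
v 3.672 -2.362 4.212
v 2.246 -2.141 2.029
v 3.054 -0.989 2.791
v -2.39 -3.249 -4.08
v -1.498 -3.648 -4.166
v -1.69 -2.031 -2.48
v -1.546 -3.106 -4.558
v -1.989 -2.631 -4.726
v -2.619 -2.446 -4.592
v -3.142 -2.637 -4.219
v -3.313 -3.114 -3.78
v -3.052 -3.655 -3.482
v -2.481 -4.006 -3.464
v -1.867 -4.003 -3.734
f 1 12 6
f 1 6 2
f 1 2 8
f 1 8 11
f 1 11 12
f 2 6 10
f 6 12 5
f 12 11 3
f 11 8 7
f 8 2 9
f 4 10 5
f 4 5 3
f 4 3 7
f 4 7 9
f 4 9 10
f 5 10 6
f 3 5 12
f 7 3 11
f 9 7 8
f 10 9 2
f 14 16 13
f 17 14 13
f 13 16 15
f 15 17 13
f 14 20 16
f 18 14 17
f 18 20 14
f 16 20 15
f 19 17 15
f 15 20 19
f 19 18 17
f 20 18 19
f 22 21 24
f 22 24 23
f 24 21 25
f 24 25 23
f 25 21 26
f 25 26 23
f 26 21 27
f 26 27 23
f 27 21 28
f 27 28 23
f 28 21 29
f 28 29 23
f 29 21 30
f 29 30 23
f 30 21 31
f 30 31 23
f 31 21 22
f 31 22 23



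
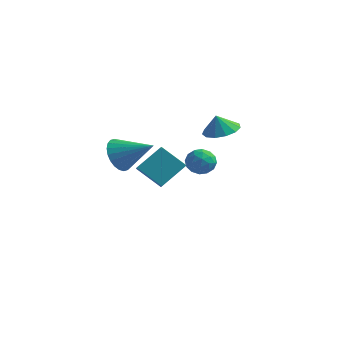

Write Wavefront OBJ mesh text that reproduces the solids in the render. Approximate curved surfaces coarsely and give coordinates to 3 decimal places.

v -2.016 3.368 -4.083
v -1.607 2.667 -3.571
v -3.488 3.315 -2.98
v -3.079 2.614 -2.468
v -1.201 4.686 -2.932
v -0.792 3.985 -2.42
v -2.673 4.633 -1.829
v -2.264 3.932 -1.317
v -2.769 0.038 -0.206
v -2.256 -0.434 -1.056
v -0.871 0.242 0.826
v -2.24 -0.02 -1.168
v -2.304 0.402 -1.134
v -2.439 0.77 -0.958
v -2.625 1.026 -0.667
v -2.832 1.131 -0.307
v -3.03 1.07 0.069
v -3.188 0.852 0.403
v -3.282 0.51 0.645
v -3.298 0.096 0.757
v -3.234 -0.327 0.722
v -3.099 -0.694 0.546
v -2.914 -0.95 0.256
v -2.706 -1.056 -0.105
v -2.508 -0.995 -0.481
v -2.35 -0.777 -0.815
v 3.507 -2.698 1.659
v 4.107 -2.818 2.205
v 2.713 -3.502 2.355
v 3.313 -3.622 2.901
v 2.948 -2.889 2.847
v 3.439 -2.393 2.417
v 3.381 -3.927 2.143
v 3.872 -3.431 1.713
v 4.03 -3.578 2.504
v 3.762 -2.936 2.939
v 3.058 -3.384 1.621
v 2.79 -2.742 2.056
v 3.876 -2.688 1.87
v 2.944 -3.632 2.69
v 2.729 -3.202 2.658
v 3.082 -3.272 2.979
v 3.484 -2.438 1.995
v 3.837 -2.508 2.316
v 3.156 -2.55 2.694
v 2.983 -3.812 2.244
v 3.336 -3.882 2.565
v 3.738 -3.048 1.581
v 4.091 -3.118 1.902
v 3.664 -3.77 1.866
v 4.184 -3.205 2.367
v 3.717 -3.677 2.777
v 3.757 -3.857 2.331
v 4.046 -3.565 2.078
v 4.027 -2.827 2.623
v 3.56 -3.3 3.033
v 3.345 -2.869 3.001
v 3.634 -2.577 2.748
v 3.981 -3.274 2.799
v 3.26 -3.02 1.527
v 2.793 -3.493 1.937
v 3.186 -3.743 1.812
v 3.475 -3.451 1.559
v 3.103 -2.643 1.783
v 2.636 -3.115 2.193
v 2.774 -2.755 2.482
v 3.063 -2.463 2.229
v 2.839 -3.046 1.761
v 2.119 2.055 1.825
v 2.754 1.246 1.883
v 1.861 1.925 2.855
v 3.071 1.713 2.021
v 3.085 2.288 2.097
v 2.793 2.789 2.086
v 2.286 3.057 1.993
v 1.727 3.007 1.846
v 1.292 2.655 1.693
v 1.12 2.112 1.581
v 1.265 1.551 1.547
v 1.681 1.15 1.601
v 2.236 1.036 1.726
f 2 4 1
f 5 2 1
f 1 4 3
f 3 5 1
f 2 8 4
f 6 2 5
f 6 8 2
f 4 8 3
f 7 5 3
f 3 8 7
f 7 6 5
f 8 6 7
f 10 9 12
f 10 12 11
f 12 9 13
f 12 13 11
f 13 9 14
f 13 14 11
f 14 9 15
f 14 15 11
f 15 9 16
f 15 16 11
f 16 9 17
f 16 17 11
f 17 9 18
f 17 18 11
f 18 9 19
f 18 19 11
f 19 9 20
f 19 20 11
f 20 9 21
f 20 21 11
f 21 9 22
f 21 22 11
f 22 9 23
f 22 23 11
f 23 9 24
f 23 24 11
f 24 9 25
f 24 25 11
f 25 9 26
f 25 26 11
f 26 9 10
f 26 10 11
f 27 64 43
f 64 38 67
f 43 67 32
f 64 67 43
f 27 43 39
f 43 32 44
f 39 44 28
f 43 44 39
f 27 39 48
f 39 28 49
f 48 49 34
f 39 49 48
f 27 48 60
f 48 34 63
f 60 63 37
f 48 63 60
f 27 60 64
f 60 37 68
f 64 68 38
f 60 68 64
f 28 44 55
f 44 32 58
f 55 58 36
f 44 58 55
f 32 67 45
f 67 38 66
f 45 66 31
f 67 66 45
f 38 68 65
f 68 37 61
f 65 61 29
f 68 61 65
f 37 63 62
f 63 34 50
f 62 50 33
f 63 50 62
f 34 49 54
f 49 28 51
f 54 51 35
f 49 51 54
f 30 56 42
f 56 36 57
f 42 57 31
f 56 57 42
f 30 42 40
f 42 31 41
f 40 41 29
f 42 41 40
f 30 40 47
f 40 29 46
f 47 46 33
f 40 46 47
f 30 47 52
f 47 33 53
f 52 53 35
f 47 53 52
f 30 52 56
f 52 35 59
f 56 59 36
f 52 59 56
f 31 57 45
f 57 36 58
f 45 58 32
f 57 58 45
f 29 41 65
f 41 31 66
f 65 66 38
f 41 66 65
f 33 46 62
f 46 29 61
f 62 61 37
f 46 61 62
f 35 53 54
f 53 33 50
f 54 50 34
f 53 50 54
f 36 59 55
f 59 35 51
f 55 51 28
f 59 51 55
f 70 69 72
f 70 72 71
f 72 69 73
f 72 73 71
f 73 69 74
f 73 74 71
f 74 69 75
f 74 75 71
f 75 69 76
f 75 76 71
f 76 69 77
f 76 77 71
f 77 69 78
f 77 78 71
f 78 69 79
f 78 79 71
f 79 69 80
f 79 80 71
f 80 69 81
f 80 81 71
f 81 69 70
f 81 70 71



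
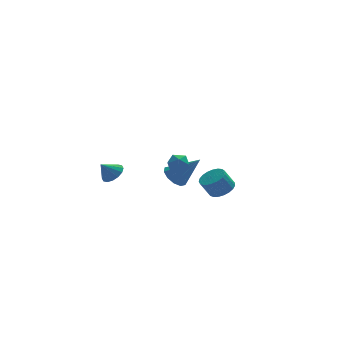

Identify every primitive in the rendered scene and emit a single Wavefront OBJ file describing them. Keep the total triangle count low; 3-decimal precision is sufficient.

v -0.21 2.276 -0.161
v 0.326 2.832 -0.369
v 0.99 1.644 1.241
v 0.028 3.027 -0.026
v -0.36 2.936 0.265
v -0.692 2.592 0.394
v -0.839 2.127 0.31
v -0.746 1.719 0.047
v -0.448 1.524 -0.296
v -0.059 1.616 -0.587
v 0.272 1.96 -0.716
v 0.419 2.424 -0.632
v -3.239 3.939 -0.402
v -2.831 3.401 -0.124
v -3.901 3.841 0.382
v -2.694 3.717 0.031
v -2.704 4.093 0.07
v -2.856 4.428 -0.017
v -3.112 4.631 -0.207
v -3.401 4.649 -0.45
v -3.647 4.477 -0.679
v -3.784 4.161 -0.834
v -3.774 3.785 -0.873
v -3.622 3.451 -0.786
v -3.366 3.247 -0.596
v -3.077 3.229 -0.353
v 2.023 0.969 -0.713
v 2.696 0.93 -0.32
v 2.13 0.892 0.646
v 1.457 0.931 0.253
v 2.646 1.25 -0.337
v 2.08 1.212 0.629
v 2.488 1.521 -0.418
v 1.922 1.484 0.547
v 2.25 1.697 -0.551
v 1.684 1.66 0.415
v 1.973 1.747 -0.712
v 1.407 1.71 0.254
v 1.705 1.663 -0.873
v 1.138 1.625 0.093
v 1.491 1.458 -1.006
v 0.925 1.42 -0.04
v 1.369 1.169 -1.088
v 0.803 1.131 -0.123
v 1.361 0.845 -1.106
v 0.795 0.807 -0.14
v 1.467 0.543 -1.056
v 0.901 0.505 -0.09
v 1.669 0.314 -0.946
v 1.103 0.276 0.02
v 1.933 0.199 -0.796
v 1.366 0.161 0.17
v 2.212 0.216 -0.632
v 1.645 0.179 0.334
v 2.458 0.364 -0.481
v 1.892 0.326 0.484
v 2.629 0.617 -0.371
v 2.063 0.579 0.595
v -1.792 -2.98 3.52
v -1.293 -3.019 3.102
v -1.407 -3.801 4.058
v -0.908 -3.84 3.64
v -0.952 -3.334 4.049
v -1.19 -2.827 3.716
v -1.51 -3.993 3.444
v -1.748 -3.486 3.111
v -1.119 -3.646 3.055
v -0.774 -3.238 3.429
v -1.926 -3.582 3.731
v -1.581 -3.174 4.105
f 2 1 4
f 2 4 3
f 4 1 5
f 4 5 3
f 5 1 6
f 5 6 3
f 6 1 7
f 6 7 3
f 7 1 8
f 7 8 3
f 8 1 9
f 8 9 3
f 9 1 10
f 9 10 3
f 10 1 11
f 10 11 3
f 11 1 12
f 11 12 3
f 12 1 2
f 12 2 3
f 14 13 16
f 14 16 15
f 16 13 17
f 16 17 15
f 17 13 18
f 17 18 15
f 18 13 19
f 18 19 15
f 19 13 20
f 19 20 15
f 20 13 21
f 20 21 15
f 21 13 22
f 21 22 15
f 22 13 23
f 22 23 15
f 23 13 24
f 23 24 15
f 24 13 25
f 24 25 15
f 25 13 26
f 25 26 15
f 26 13 14
f 26 14 15
f 28 27 31
f 28 31 29
f 29 31 32
f 29 32 30
f 31 27 33
f 31 33 32
f 32 33 34
f 32 34 30
f 33 27 35
f 33 35 34
f 34 35 36
f 34 36 30
f 35 27 37
f 35 37 36
f 36 37 38
f 36 38 30
f 37 27 39
f 37 39 38
f 38 39 40
f 38 40 30
f 39 27 41
f 39 41 40
f 40 41 42
f 40 42 30
f 41 27 43
f 41 43 42
f 42 43 44
f 42 44 30
f 43 27 45
f 43 45 44
f 44 45 46
f 44 46 30
f 45 27 47
f 45 47 46
f 46 47 48
f 46 48 30
f 47 27 49
f 47 49 48
f 48 49 50
f 48 50 30
f 49 27 51
f 49 51 50
f 50 51 52
f 50 52 30
f 51 27 53
f 51 53 52
f 52 53 54
f 52 54 30
f 53 27 55
f 53 55 54
f 54 55 56
f 54 56 30
f 55 27 57
f 55 57 56
f 56 57 58
f 56 58 30
f 57 27 28
f 57 28 58
f 58 28 29
f 58 29 30
f 59 70 64
f 59 64 60
f 59 60 66
f 59 66 69
f 59 69 70
f 60 64 68
f 64 70 63
f 70 69 61
f 69 66 65
f 66 60 67
f 62 68 63
f 62 63 61
f 62 61 65
f 62 65 67
f 62 67 68
f 63 68 64
f 61 63 70
f 65 61 69
f 67 65 66
f 68 67 60



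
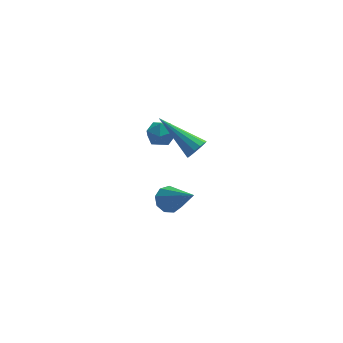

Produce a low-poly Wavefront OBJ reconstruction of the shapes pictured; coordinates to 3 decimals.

v -1.995 0.404 -0.689
v -1.607 -0.107 -0.678
v -2.693 -0.113 -0.122
v -2.305 -0.624 -0.111
v -2.144 -0.092 0.21
v -1.713 0.227 -0.141
v -2.587 -0.447 -0.659
v -2.156 -0.128 -1.01
v -1.974 -0.633 -0.66
v -1.699 -0.414 -0.123
v -2.601 0.194 -0.677
v -2.326 0.413 -0.14
v -1.389 -2.765 0.831
v -0.999 -2.631 1.114
v -2.511 -1.475 1.769
v -0.994 -2.463 0.888
v -1.115 -2.391 0.644
v -1.322 -2.437 0.46
v -1.551 -2.587 0.393
v -1.728 -2.794 0.465
v -1.797 -2.992 0.654
v -1.737 -3.117 0.899
v -1.566 -3.131 1.122
v -1.339 -3.028 1.253
v -1.127 -2.842 1.25
v -1.94 -0.609 -4.075
v -1.484 -0.224 -3.908
v -1.3 -1.991 -2.645
v -1.831 -0.146 -3.677
v -2.229 -0.285 -3.633
v -2.492 -0.575 -3.795
v -2.497 -0.881 -4.089
v -2.241 -1.06 -4.376
v -1.845 -1.028 -4.523
v -1.493 -0.799 -4.46
v -1.35 -0.482 -4.217
f 1 12 6
f 1 6 2
f 1 2 8
f 1 8 11
f 1 11 12
f 2 6 10
f 6 12 5
f 12 11 3
f 11 8 7
f 8 2 9
f 4 10 5
f 4 5 3
f 4 3 7
f 4 7 9
f 4 9 10
f 5 10 6
f 3 5 12
f 7 3 11
f 9 7 8
f 10 9 2
f 14 13 16
f 14 16 15
f 16 13 17
f 16 17 15
f 17 13 18
f 17 18 15
f 18 13 19
f 18 19 15
f 19 13 20
f 19 20 15
f 20 13 21
f 20 21 15
f 21 13 22
f 21 22 15
f 22 13 23
f 22 23 15
f 23 13 24
f 23 24 15
f 24 13 25
f 24 25 15
f 25 13 14
f 25 14 15
f 27 26 29
f 27 29 28
f 29 26 30
f 29 30 28
f 30 26 31
f 30 31 28
f 31 26 32
f 31 32 28
f 32 26 33
f 32 33 28
f 33 26 34
f 33 34 28
f 34 26 35
f 34 35 28
f 35 26 36
f 35 36 28
f 36 26 27
f 36 27 28



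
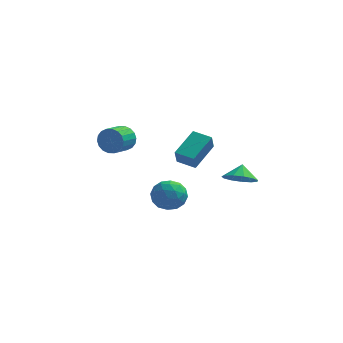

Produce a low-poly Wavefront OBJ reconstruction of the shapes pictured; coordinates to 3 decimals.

v 0.135 -0.507 -1.329
v 0.089 -1.013 -0.353
v 0.931 1.116 -0.45
v 0.884 0.611 0.526
v 1.236 -0.951 -1.506
v 1.189 -1.456 -0.53
v 2.031 0.673 -0.627
v 1.985 0.167 0.349
v 3.84 -2.54 -1.261
v 4.39 -1.931 -1.832
v 3.9 -1.88 -0.499
v 3.853 -1.785 -1.916
v 3.311 -1.879 -1.792
v 2.937 -2.182 -1.5
v 2.85 -2.599 -1.131
v 3.077 -2.998 -0.804
v 3.547 -3.251 -0.622
v 4.109 -3.278 -0.642
v 4.586 -3.071 -0.86
v 4.826 -2.696 -1.204
v 4.753 -2.271 -1.567
v -2.985 0.268 -0.127
v -2.712 -0.075 -0.879
v -3.223 -1.211 -0.545
v -3.495 -0.868 0.207
v -2.413 -0.139 -0.641
v -2.924 -1.276 -0.307
v -2.228 -0.123 -0.302
v -2.738 -1.26 0.032
v -2.192 -0.03 0.072
v -2.703 -1.166 0.406
v -2.313 0.123 0.407
v -2.824 -1.013 0.741
v -2.567 0.305 0.636
v -3.078 -0.832 0.969
v -2.904 0.479 0.713
v -3.415 -0.658 1.047
v -3.257 0.611 0.625
v -3.768 -0.525 0.959
v -3.556 0.676 0.387
v -4.067 -0.461 0.721
v -3.742 0.66 0.048
v -4.252 -0.477 0.382
v -3.777 0.566 -0.326
v -4.288 -0.57 0.008
v -3.656 0.413 -0.661
v -4.167 -0.723 -0.327
v -3.402 0.232 -0.889
v -3.913 -0.905 -0.556
v -3.065 0.058 -0.967
v -3.576 -1.079 -0.633
v 0.611 -2.817 -2.478
v 1.037 -3.443 -1.734
v -0.717 -3.897 -2.626
v -0.291 -4.523 -1.882
v -0.673 -3.568 -1.618
v 0.148 -2.9 -1.526
v 0.172 -4.44 -2.834
v 0.993 -3.772 -2.742
v 0.766 -4.446 -1.953
v 0.244 -3.907 -1.202
v 0.076 -3.433 -3.158
v -0.446 -2.894 -2.407
v 0.941 -3.035 -2.093
v -0.621 -4.305 -2.267
v -0.845 -3.744 -2.112
v -0.595 -4.111 -1.674
v 0.418 -2.716 -1.971
v 0.669 -3.084 -1.533
v -0.336 -3.158 -1.465
v -0.349 -4.256 -2.827
v -0.098 -4.624 -2.389
v 0.915 -3.229 -2.686
v 1.165 -3.596 -2.248
v 0.656 -4.182 -2.895
v 1.032 -3.992 -1.785
v 0.251 -4.627 -1.871
v 0.523 -4.578 -2.431
v 1.005 -4.186 -2.377
v 0.725 -3.676 -1.343
v -0.056 -4.311 -1.43
v -0.28 -3.749 -1.274
v 0.202 -3.357 -1.221
v 0.565 -4.265 -1.472
v 0.376 -3.029 -2.93
v -0.405 -3.664 -3.017
v 0.118 -3.983 -3.139
v 0.6 -3.591 -3.086
v 0.069 -2.713 -2.489
v -0.712 -3.348 -2.575
v -0.685 -3.154 -1.983
v -0.203 -2.762 -1.929
v -0.245 -3.075 -2.888
f 2 4 1
f 5 2 1
f 1 4 3
f 3 5 1
f 2 8 4
f 6 2 5
f 6 8 2
f 4 8 3
f 7 5 3
f 3 8 7
f 7 6 5
f 8 6 7
f 10 9 12
f 10 12 11
f 12 9 13
f 12 13 11
f 13 9 14
f 13 14 11
f 14 9 15
f 14 15 11
f 15 9 16
f 15 16 11
f 16 9 17
f 16 17 11
f 17 9 18
f 17 18 11
f 18 9 19
f 18 19 11
f 19 9 20
f 19 20 11
f 20 9 21
f 20 21 11
f 21 9 10
f 21 10 11
f 23 22 26
f 23 26 24
f 24 26 27
f 24 27 25
f 26 22 28
f 26 28 27
f 27 28 29
f 27 29 25
f 28 22 30
f 28 30 29
f 29 30 31
f 29 31 25
f 30 22 32
f 30 32 31
f 31 32 33
f 31 33 25
f 32 22 34
f 32 34 33
f 33 34 35
f 33 35 25
f 34 22 36
f 34 36 35
f 35 36 37
f 35 37 25
f 36 22 38
f 36 38 37
f 37 38 39
f 37 39 25
f 38 22 40
f 38 40 39
f 39 40 41
f 39 41 25
f 40 22 42
f 40 42 41
f 41 42 43
f 41 43 25
f 42 22 44
f 42 44 43
f 43 44 45
f 43 45 25
f 44 22 46
f 44 46 45
f 45 46 47
f 45 47 25
f 46 22 48
f 46 48 47
f 47 48 49
f 47 49 25
f 48 22 50
f 48 50 49
f 49 50 51
f 49 51 25
f 50 22 23
f 50 23 51
f 51 23 24
f 51 24 25
f 52 89 68
f 89 63 92
f 68 92 57
f 89 92 68
f 52 68 64
f 68 57 69
f 64 69 53
f 68 69 64
f 52 64 73
f 64 53 74
f 73 74 59
f 64 74 73
f 52 73 85
f 73 59 88
f 85 88 62
f 73 88 85
f 52 85 89
f 85 62 93
f 89 93 63
f 85 93 89
f 53 69 80
f 69 57 83
f 80 83 61
f 69 83 80
f 57 92 70
f 92 63 91
f 70 91 56
f 92 91 70
f 63 93 90
f 93 62 86
f 90 86 54
f 93 86 90
f 62 88 87
f 88 59 75
f 87 75 58
f 88 75 87
f 59 74 79
f 74 53 76
f 79 76 60
f 74 76 79
f 55 81 67
f 81 61 82
f 67 82 56
f 81 82 67
f 55 67 65
f 67 56 66
f 65 66 54
f 67 66 65
f 55 65 72
f 65 54 71
f 72 71 58
f 65 71 72
f 55 72 77
f 72 58 78
f 77 78 60
f 72 78 77
f 55 77 81
f 77 60 84
f 81 84 61
f 77 84 81
f 56 82 70
f 82 61 83
f 70 83 57
f 82 83 70
f 54 66 90
f 66 56 91
f 90 91 63
f 66 91 90
f 58 71 87
f 71 54 86
f 87 86 62
f 71 86 87
f 60 78 79
f 78 58 75
f 79 75 59
f 78 75 79
f 61 84 80
f 84 60 76
f 80 76 53
f 84 76 80



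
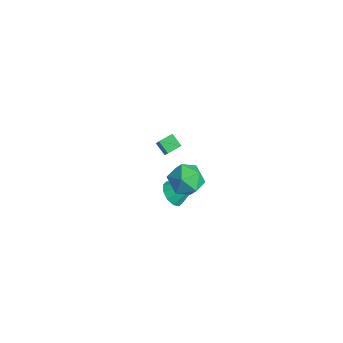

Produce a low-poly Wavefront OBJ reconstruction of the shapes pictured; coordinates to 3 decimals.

v -1.592 -2.55 -3.917
v -1.187 -2.17 -4.548
v -0.888 -1.35 -2.743
v -1.653 -1.946 -4.498
v -2.095 -1.952 -4.226
v -2.345 -2.187 -3.836
v -2.308 -2.56 -3.477
v -1.997 -2.929 -3.287
v -1.532 -3.154 -3.336
v -1.089 -3.147 -3.608
v -0.839 -2.913 -3.998
v -0.876 -2.54 -4.357
v 0.513 -4.073 2.51
v -0.144 -4.241 2.971
v 0.457 -3.291 2.713
v -0.2 -3.459 3.174
v 1.28 -4.281 3.526
v 0.623 -4.449 3.987
v 1.224 -3.499 3.729
v 0.567 -3.667 4.19
v -0.061 -1.739 -0.852
v 0.538 -2.262 -1.632
v -1.578 -2.378 -1.588
v -0.979 -2.901 -2.368
v -0.938 -3.247 -1.31
v -0 -2.852 -0.855
v -1.04 -1.788 -2.365
v -0.102 -1.393 -1.91
v -0.067 -2.293 -2.568
v -0.004 -3.194 -1.915
v -1.036 -1.446 -1.305
v -0.973 -2.347 -0.652
f 2 1 4
f 2 4 3
f 4 1 5
f 4 5 3
f 5 1 6
f 5 6 3
f 6 1 7
f 6 7 3
f 7 1 8
f 7 8 3
f 8 1 9
f 8 9 3
f 9 1 10
f 9 10 3
f 10 1 11
f 10 11 3
f 11 1 12
f 11 12 3
f 12 1 2
f 12 2 3
f 14 16 13
f 17 14 13
f 13 16 15
f 15 17 13
f 14 20 16
f 18 14 17
f 18 20 14
f 16 20 15
f 19 17 15
f 15 20 19
f 19 18 17
f 20 18 19
f 21 32 26
f 21 26 22
f 21 22 28
f 21 28 31
f 21 31 32
f 22 26 30
f 26 32 25
f 32 31 23
f 31 28 27
f 28 22 29
f 24 30 25
f 24 25 23
f 24 23 27
f 24 27 29
f 24 29 30
f 25 30 26
f 23 25 32
f 27 23 31
f 29 27 28
f 30 29 22



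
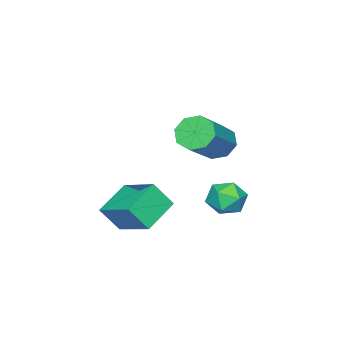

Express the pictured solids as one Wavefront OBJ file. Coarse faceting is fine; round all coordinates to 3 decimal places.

v 0.289 3.366 -0.734
v 0.666 2.886 -1.185
v 2.349 3.093 0.002
v 1.971 3.574 0.454
v 0.719 3.439 -1.356
v 2.402 3.646 -0.169
v 0.519 3.95 -1.162
v 2.202 4.157 0.025
v 0.185 4.119 -0.718
v 1.868 4.326 0.47
v -0.089 3.847 -0.282
v 1.594 4.054 0.905
v -0.142 3.294 -0.111
v 1.541 3.501 1.076
v 0.058 2.783 -0.305
v 1.741 2.99 0.882
v 0.392 2.614 -0.75
v 2.075 2.821 0.438
v -0.009 4.146 -3.429
v 0.464 3.713 -3.941
v -0.944 3.207 -3.499
v -0.471 2.774 -4.011
v -0.255 2.858 -3.225
v 0.323 3.438 -3.181
v -0.803 3.482 -4.259
v -0.225 4.062 -4.215
v -0.027 3.303 -4.454
v 0.312 2.917 -3.814
v -0.792 4.003 -3.626
v -0.453 3.617 -2.986
v 1.321 1.034 -4.057
v 1.73 2.559 -3.375
v 2.706 0.952 -4.703
v 3.115 2.477 -4.021
v 1.745 0.483 -3.079
v 2.154 2.008 -2.397
v 3.13 0.401 -3.725
v 3.539 1.926 -3.043
f 2 1 5
f 2 5 3
f 3 5 6
f 3 6 4
f 5 1 7
f 5 7 6
f 6 7 8
f 6 8 4
f 7 1 9
f 7 9 8
f 8 9 10
f 8 10 4
f 9 1 11
f 9 11 10
f 10 11 12
f 10 12 4
f 11 1 13
f 11 13 12
f 12 13 14
f 12 14 4
f 13 1 15
f 13 15 14
f 14 15 16
f 14 16 4
f 15 1 17
f 15 17 16
f 16 17 18
f 16 18 4
f 17 1 2
f 17 2 18
f 18 2 3
f 18 3 4
f 19 30 24
f 19 24 20
f 19 20 26
f 19 26 29
f 19 29 30
f 20 24 28
f 24 30 23
f 30 29 21
f 29 26 25
f 26 20 27
f 22 28 23
f 22 23 21
f 22 21 25
f 22 25 27
f 22 27 28
f 23 28 24
f 21 23 30
f 25 21 29
f 27 25 26
f 28 27 20
f 32 34 31
f 35 32 31
f 31 34 33
f 33 35 31
f 32 38 34
f 36 32 35
f 36 38 32
f 34 38 33
f 37 35 33
f 33 38 37
f 37 36 35
f 38 36 37



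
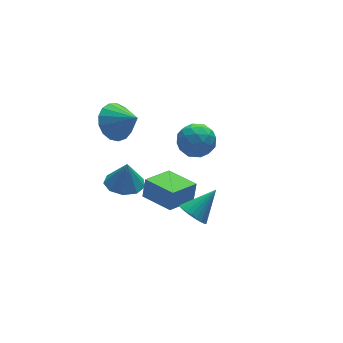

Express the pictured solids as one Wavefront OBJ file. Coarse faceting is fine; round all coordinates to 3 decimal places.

v -2.136 -2.146 -1.255
v -1.885 -1.948 -0.203
v -2.791 -0.487 -1.411
v -2.54 -0.289 -0.359
v -0.62 -1.591 -1.721
v -0.369 -1.393 -0.669
v -1.275 0.068 -1.877
v -1.024 0.266 -0.825
v -1.419 -3.119 -1.027
v -0.932 -3.545 -1.514
v -0.081 -2.861 0.087
v -0.893 -3.253 -1.628
v -0.934 -2.94 -1.651
v -1.049 -2.655 -1.578
v -1.221 -2.44 -1.422
v -1.422 -2.329 -1.206
v -1.623 -2.337 -0.962
v -1.793 -2.465 -0.728
v -1.906 -2.692 -0.54
v -1.945 -2.984 -0.426
v -1.904 -3.297 -0.403
v -1.789 -3.582 -0.475
v -1.618 -3.797 -0.632
v -1.416 -3.908 -0.848
v -1.215 -3.9 -1.092
v -1.045 -3.772 -1.325
v 0.721 2.401 -1.944
v 1.519 3.113 -1.86
v 1.421 1.467 -0.66
v 2.219 2.179 -0.576
v 1.224 2.451 -0.283
v 0.791 3.029 -1.077
v 2.149 1.551 -1.443
v 1.716 2.129 -2.237
v 2.401 2.588 -1.551
v 1.829 3.144 -0.834
v 1.111 1.436 -1.686
v 0.539 1.992 -0.969
v 1.058 2.839 -2.015
v 1.882 1.741 -0.505
v 1.297 1.901 -0.333
v 1.765 2.319 -0.284
v 0.631 2.79 -1.554
v 1.099 3.208 -1.505
v 0.926 2.819 -0.578
v 1.841 1.372 -1.015
v 2.309 1.79 -0.966
v 1.175 2.261 -2.236
v 1.643 2.679 -2.187
v 2.014 1.761 -1.942
v 2.046 2.949 -1.784
v 2.457 2.4 -1.029
v 2.416 2.031 -1.539
v 2.162 2.371 -2.005
v 1.71 3.276 -1.362
v 2.121 2.727 -0.608
v 1.536 2.887 -0.436
v 1.282 3.226 -0.902
v 2.228 2.967 -1.181
v 0.819 1.853 -1.912
v 1.23 1.304 -1.158
v 1.658 1.354 -1.618
v 1.404 1.693 -2.084
v 0.483 2.18 -1.491
v 0.894 1.631 -0.736
v 0.778 2.209 -0.515
v 0.524 2.549 -0.981
v 0.712 1.613 -1.339
v -2.872 2.297 2.042
v -1.932 2.362 1.475
v -2.208 1.203 3.018
v -1.879 2.729 1.849
v -2.053 2.996 2.268
v -2.415 3.103 2.635
v -2.882 3.026 2.866
v -3.346 2.782 2.909
v -3.702 2.427 2.753
v -3.868 2.042 2.434
v -3.806 1.716 2.025
v -3.53 1.523 1.621
v -3.103 1.507 1.313
v -2.623 1.673 1.172
v -2.201 1.981 1.23
v -2.116 3.13 -3.983
v -1.324 3.824 -4.106
v -1.924 3.17 -2.517
v -1.954 4.176 -4.033
v -2.659 4.039 -3.937
v -3.111 3.476 -3.863
v -3.096 2.751 -3.845
v -2.623 2.204 -3.892
v -1.913 2.089 -3.981
v -1.298 2.462 -4.072
v -1.065 3.147 -4.121
f 2 4 1
f 5 2 1
f 1 4 3
f 3 5 1
f 2 8 4
f 6 2 5
f 6 8 2
f 4 8 3
f 7 5 3
f 3 8 7
f 7 6 5
f 8 6 7
f 10 9 12
f 10 12 11
f 12 9 13
f 12 13 11
f 13 9 14
f 13 14 11
f 14 9 15
f 14 15 11
f 15 9 16
f 15 16 11
f 16 9 17
f 16 17 11
f 17 9 18
f 17 18 11
f 18 9 19
f 18 19 11
f 19 9 20
f 19 20 11
f 20 9 21
f 20 21 11
f 21 9 22
f 21 22 11
f 22 9 23
f 22 23 11
f 23 9 24
f 23 24 11
f 24 9 25
f 24 25 11
f 25 9 26
f 25 26 11
f 26 9 10
f 26 10 11
f 27 64 43
f 64 38 67
f 43 67 32
f 64 67 43
f 27 43 39
f 43 32 44
f 39 44 28
f 43 44 39
f 27 39 48
f 39 28 49
f 48 49 34
f 39 49 48
f 27 48 60
f 48 34 63
f 60 63 37
f 48 63 60
f 27 60 64
f 60 37 68
f 64 68 38
f 60 68 64
f 28 44 55
f 44 32 58
f 55 58 36
f 44 58 55
f 32 67 45
f 67 38 66
f 45 66 31
f 67 66 45
f 38 68 65
f 68 37 61
f 65 61 29
f 68 61 65
f 37 63 62
f 63 34 50
f 62 50 33
f 63 50 62
f 34 49 54
f 49 28 51
f 54 51 35
f 49 51 54
f 30 56 42
f 56 36 57
f 42 57 31
f 56 57 42
f 30 42 40
f 42 31 41
f 40 41 29
f 42 41 40
f 30 40 47
f 40 29 46
f 47 46 33
f 40 46 47
f 30 47 52
f 47 33 53
f 52 53 35
f 47 53 52
f 30 52 56
f 52 35 59
f 56 59 36
f 52 59 56
f 31 57 45
f 57 36 58
f 45 58 32
f 57 58 45
f 29 41 65
f 41 31 66
f 65 66 38
f 41 66 65
f 33 46 62
f 46 29 61
f 62 61 37
f 46 61 62
f 35 53 54
f 53 33 50
f 54 50 34
f 53 50 54
f 36 59 55
f 59 35 51
f 55 51 28
f 59 51 55
f 70 69 72
f 70 72 71
f 72 69 73
f 72 73 71
f 73 69 74
f 73 74 71
f 74 69 75
f 74 75 71
f 75 69 76
f 75 76 71
f 76 69 77
f 76 77 71
f 77 69 78
f 77 78 71
f 78 69 79
f 78 79 71
f 79 69 80
f 79 80 71
f 80 69 81
f 80 81 71
f 81 69 82
f 81 82 71
f 82 69 83
f 82 83 71
f 83 69 70
f 83 70 71
f 85 84 87
f 85 87 86
f 87 84 88
f 87 88 86
f 88 84 89
f 88 89 86
f 89 84 90
f 89 90 86
f 90 84 91
f 90 91 86
f 91 84 92
f 91 92 86
f 92 84 93
f 92 93 86
f 93 84 94
f 93 94 86
f 94 84 85
f 94 85 86



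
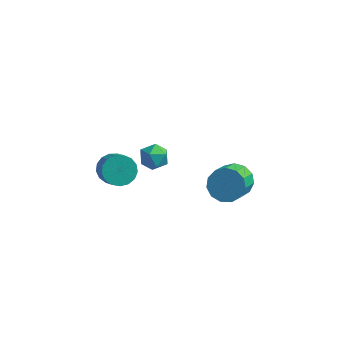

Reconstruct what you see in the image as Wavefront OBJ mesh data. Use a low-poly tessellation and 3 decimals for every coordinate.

v -3.222 1.43 -1.881
v -2.612 1.072 -2.531
v -1.769 -0.187 -1.049
v -2.378 0.17 -0.399
v -2.387 1.431 -2.355
v -1.543 0.172 -0.872
v -2.352 1.79 -2.07
v -1.509 0.531 -0.587
v -2.516 2.066 -1.742
v -1.673 0.807 -0.259
v -2.843 2.196 -1.446
v -1.999 0.937 0.037
v -3.256 2.151 -1.249
v -2.412 0.892 0.233
v -3.661 1.941 -1.198
v -2.818 0.682 0.285
v -3.965 1.613 -1.303
v -3.122 0.354 0.18
v -4.099 1.243 -1.54
v -3.256 -0.016 -0.058
v -4.032 0.916 -1.856
v -3.189 -0.343 -0.373
v -3.78 0.707 -2.178
v -2.937 -0.552 -0.695
v -3.399 0.663 -2.431
v -2.556 -0.596 -0.949
v -2.978 0.795 -2.559
v -2.135 -0.464 -1.076
v -2.055 4.134 -2.239
v -1.544 3.874 -2.952
v -1.696 2.886 -1.528
v -1.185 2.626 -2.241
v -0.922 3.333 -1.723
v -1.144 4.104 -2.162
v -2.096 2.656 -2.318
v -2.318 3.427 -2.757
v -1.57 2.961 -3.001
v -0.844 3.379 -2.633
v -2.396 3.381 -1.847
v -1.67 3.799 -1.479
v 3.714 0.94 0.119
v 4.064 1.547 0.874
v 4.077 -0.053 2.155
v 3.726 -0.66 1.401
v 3.485 1.567 0.904
v 3.498 -0.033 2.186
v 2.978 1.387 0.685
v 2.991 -0.213 1.967
v 2.705 1.066 0.287
v 2.718 -0.534 1.568
v 2.752 0.704 -0.165
v 2.765 -0.896 1.116
v 3.104 0.418 -0.526
v 3.117 -1.182 0.755
v 3.65 0.297 -0.683
v 3.663 -1.303 0.599
v 4.216 0.38 -0.585
v 4.229 -1.22 0.697
v 4.622 0.641 -0.263
v 4.635 -0.959 1.019
v 4.74 0.997 0.18
v 4.753 -0.603 1.462
v 4.532 1.335 0.604
v 4.545 -0.265 1.885
f 2 1 5
f 2 5 3
f 3 5 6
f 3 6 4
f 5 1 7
f 5 7 6
f 6 7 8
f 6 8 4
f 7 1 9
f 7 9 8
f 8 9 10
f 8 10 4
f 9 1 11
f 9 11 10
f 10 11 12
f 10 12 4
f 11 1 13
f 11 13 12
f 12 13 14
f 12 14 4
f 13 1 15
f 13 15 14
f 14 15 16
f 14 16 4
f 15 1 17
f 15 17 16
f 16 17 18
f 16 18 4
f 17 1 19
f 17 19 18
f 18 19 20
f 18 20 4
f 19 1 21
f 19 21 20
f 20 21 22
f 20 22 4
f 21 1 23
f 21 23 22
f 22 23 24
f 22 24 4
f 23 1 25
f 23 25 24
f 24 25 26
f 24 26 4
f 25 1 27
f 25 27 26
f 26 27 28
f 26 28 4
f 27 1 2
f 27 2 28
f 28 2 3
f 28 3 4
f 29 40 34
f 29 34 30
f 29 30 36
f 29 36 39
f 29 39 40
f 30 34 38
f 34 40 33
f 40 39 31
f 39 36 35
f 36 30 37
f 32 38 33
f 32 33 31
f 32 31 35
f 32 35 37
f 32 37 38
f 33 38 34
f 31 33 40
f 35 31 39
f 37 35 36
f 38 37 30
f 42 41 45
f 42 45 43
f 43 45 46
f 43 46 44
f 45 41 47
f 45 47 46
f 46 47 48
f 46 48 44
f 47 41 49
f 47 49 48
f 48 49 50
f 48 50 44
f 49 41 51
f 49 51 50
f 50 51 52
f 50 52 44
f 51 41 53
f 51 53 52
f 52 53 54
f 52 54 44
f 53 41 55
f 53 55 54
f 54 55 56
f 54 56 44
f 55 41 57
f 55 57 56
f 56 57 58
f 56 58 44
f 57 41 59
f 57 59 58
f 58 59 60
f 58 60 44
f 59 41 61
f 59 61 60
f 60 61 62
f 60 62 44
f 61 41 63
f 61 63 62
f 62 63 64
f 62 64 44
f 63 41 42
f 63 42 64
f 64 42 43
f 64 43 44



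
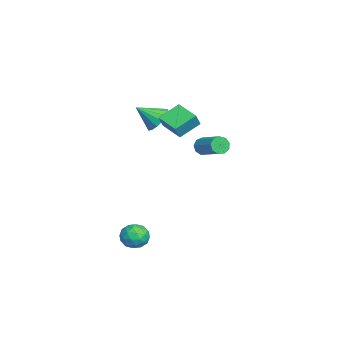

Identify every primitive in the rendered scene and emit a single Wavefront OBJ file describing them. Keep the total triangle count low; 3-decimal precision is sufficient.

v -3.707 -1.164 2.589
v -3.183 -0.678 3.12
v -3.573 -2.336 3.531
v -3.611 -0.603 3.274
v -4.064 -0.679 3.244
v -4.422 -0.884 3.039
v -4.588 -1.164 2.713
v -4.518 -1.445 2.354
v -4.231 -1.65 2.058
v -3.803 -1.724 1.905
v -3.349 -1.649 1.934
v -2.992 -1.443 2.139
v -2.826 -1.163 2.465
v -2.896 -0.883 2.824
v -0.963 -0.736 3.332
v -1.628 0.281 4.027
v 0.044 0.187 2.946
v -0.621 1.204 3.641
v -0.479 -0.944 4.099
v -1.144 0.073 4.794
v 0.528 -0.021 3.713
v -0.137 0.996 4.408
v -3.592 1.249 0.714
v -3.253 1.136 0.232
v -2.01 2.078 0.884
v -2.348 2.191 1.366
v -3.477 1.475 0.17
v -2.234 2.416 0.822
v -3.754 1.708 0.363
v -2.511 2.649 1.015
v -3.956 1.726 0.72
v -2.713 2.667 1.372
v -3.987 1.521 1.075
v -2.743 2.463 1.726
v -3.833 1.189 1.26
v -2.589 2.131 1.912
v -3.566 0.885 1.19
v -2.323 1.827 1.842
v -3.311 0.752 0.898
v -2.068 1.693 1.55
v -3.188 0.851 0.519
v -1.944 1.792 1.171
v 2.567 -1.328 -3.503
v 3.087 -1.695 -2.969
v 1.653 -2.285 -3.271
v 2.173 -2.652 -2.737
v 1.831 -1.92 -2.547
v 2.396 -1.328 -2.69
v 2.344 -2.652 -3.55
v 2.909 -2.06 -3.693
v 2.949 -2.513 -2.998
v 2.632 -2.061 -2.378
v 2.108 -1.919 -3.862
v 1.791 -1.467 -3.242
v 2.907 -1.427 -3.256
v 1.833 -2.553 -2.984
v 1.632 -2.122 -2.872
v 1.937 -2.338 -2.558
v 2.501 -1.211 -3.092
v 2.807 -1.427 -2.778
v 2.069 -1.559 -2.53
v 1.933 -2.553 -3.462
v 2.239 -2.769 -3.148
v 2.803 -1.642 -3.682
v 3.108 -1.858 -3.368
v 2.671 -2.421 -3.71
v 3.132 -2.124 -2.96
v 2.594 -2.687 -2.823
v 2.695 -2.687 -3.301
v 3.027 -2.339 -3.385
v 2.945 -1.858 -2.595
v 2.408 -2.421 -2.459
v 2.207 -1.99 -2.347
v 2.539 -1.642 -2.431
v 2.864 -2.339 -2.612
v 2.332 -1.559 -3.781
v 1.795 -2.122 -3.645
v 2.201 -2.338 -3.809
v 2.533 -1.99 -3.893
v 2.146 -1.293 -3.417
v 1.608 -1.856 -3.28
v 1.713 -1.641 -2.855
v 2.045 -1.293 -2.939
v 1.876 -1.641 -3.628
f 2 1 4
f 2 4 3
f 4 1 5
f 4 5 3
f 5 1 6
f 5 6 3
f 6 1 7
f 6 7 3
f 7 1 8
f 7 8 3
f 8 1 9
f 8 9 3
f 9 1 10
f 9 10 3
f 10 1 11
f 10 11 3
f 11 1 12
f 11 12 3
f 12 1 13
f 12 13 3
f 13 1 14
f 13 14 3
f 14 1 2
f 14 2 3
f 16 18 15
f 19 16 15
f 15 18 17
f 17 19 15
f 16 22 18
f 20 16 19
f 20 22 16
f 18 22 17
f 21 19 17
f 17 22 21
f 21 20 19
f 22 20 21
f 24 23 27
f 24 27 25
f 25 27 28
f 25 28 26
f 27 23 29
f 27 29 28
f 28 29 30
f 28 30 26
f 29 23 31
f 29 31 30
f 30 31 32
f 30 32 26
f 31 23 33
f 31 33 32
f 32 33 34
f 32 34 26
f 33 23 35
f 33 35 34
f 34 35 36
f 34 36 26
f 35 23 37
f 35 37 36
f 36 37 38
f 36 38 26
f 37 23 39
f 37 39 38
f 38 39 40
f 38 40 26
f 39 23 41
f 39 41 40
f 40 41 42
f 40 42 26
f 41 23 24
f 41 24 42
f 42 24 25
f 42 25 26
f 43 80 59
f 80 54 83
f 59 83 48
f 80 83 59
f 43 59 55
f 59 48 60
f 55 60 44
f 59 60 55
f 43 55 64
f 55 44 65
f 64 65 50
f 55 65 64
f 43 64 76
f 64 50 79
f 76 79 53
f 64 79 76
f 43 76 80
f 76 53 84
f 80 84 54
f 76 84 80
f 44 60 71
f 60 48 74
f 71 74 52
f 60 74 71
f 48 83 61
f 83 54 82
f 61 82 47
f 83 82 61
f 54 84 81
f 84 53 77
f 81 77 45
f 84 77 81
f 53 79 78
f 79 50 66
f 78 66 49
f 79 66 78
f 50 65 70
f 65 44 67
f 70 67 51
f 65 67 70
f 46 72 58
f 72 52 73
f 58 73 47
f 72 73 58
f 46 58 56
f 58 47 57
f 56 57 45
f 58 57 56
f 46 56 63
f 56 45 62
f 63 62 49
f 56 62 63
f 46 63 68
f 63 49 69
f 68 69 51
f 63 69 68
f 46 68 72
f 68 51 75
f 72 75 52
f 68 75 72
f 47 73 61
f 73 52 74
f 61 74 48
f 73 74 61
f 45 57 81
f 57 47 82
f 81 82 54
f 57 82 81
f 49 62 78
f 62 45 77
f 78 77 53
f 62 77 78
f 51 69 70
f 69 49 66
f 70 66 50
f 69 66 70
f 52 75 71
f 75 51 67
f 71 67 44
f 75 67 71

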